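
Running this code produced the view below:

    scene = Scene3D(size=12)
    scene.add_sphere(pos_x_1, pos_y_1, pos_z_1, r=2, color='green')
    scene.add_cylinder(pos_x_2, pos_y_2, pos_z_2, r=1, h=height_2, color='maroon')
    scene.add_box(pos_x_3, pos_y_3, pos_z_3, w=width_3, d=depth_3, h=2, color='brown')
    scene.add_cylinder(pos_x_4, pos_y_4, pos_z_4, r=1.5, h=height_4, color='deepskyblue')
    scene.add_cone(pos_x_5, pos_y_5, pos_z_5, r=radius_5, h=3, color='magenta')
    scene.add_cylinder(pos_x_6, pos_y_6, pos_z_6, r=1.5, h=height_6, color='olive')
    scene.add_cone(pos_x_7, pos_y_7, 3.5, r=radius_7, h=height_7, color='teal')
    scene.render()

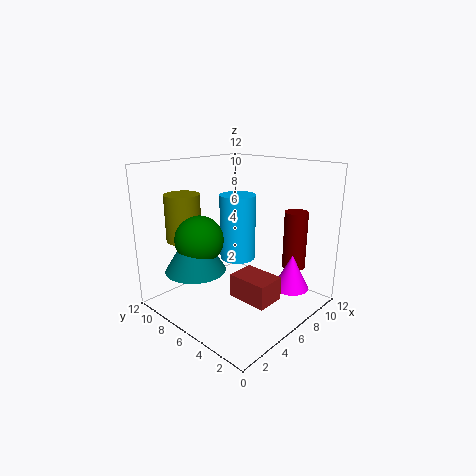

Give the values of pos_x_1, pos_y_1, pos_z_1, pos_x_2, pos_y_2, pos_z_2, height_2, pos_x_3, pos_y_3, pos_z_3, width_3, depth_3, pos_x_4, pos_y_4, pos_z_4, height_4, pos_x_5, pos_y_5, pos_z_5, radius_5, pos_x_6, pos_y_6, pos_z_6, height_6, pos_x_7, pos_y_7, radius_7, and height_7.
pos_x_1 = 3.5; pos_y_1 = 8; pos_z_1 = 6; pos_x_2 = 10; pos_y_2 = 3; pos_z_2 = 3; height_2 = 5; pos_x_3 = 5; pos_y_3 = 2.5; pos_z_3 = 1; width_3 = 2.5; depth_3 = 3.5; pos_x_4 = 6.5; pos_y_4 = 6.5; pos_z_4 = 4; height_4 = 5.5; pos_x_5 = 9; pos_y_5 = 2.5; pos_z_5 = 1.5; radius_5 = 1.5; pos_x_6 = 3.5; pos_y_6 = 10; pos_z_6 = 5.5; height_6 = 4; pos_x_7 = 3; pos_y_7 = 8; radius_7 = 2.5; height_7 = 4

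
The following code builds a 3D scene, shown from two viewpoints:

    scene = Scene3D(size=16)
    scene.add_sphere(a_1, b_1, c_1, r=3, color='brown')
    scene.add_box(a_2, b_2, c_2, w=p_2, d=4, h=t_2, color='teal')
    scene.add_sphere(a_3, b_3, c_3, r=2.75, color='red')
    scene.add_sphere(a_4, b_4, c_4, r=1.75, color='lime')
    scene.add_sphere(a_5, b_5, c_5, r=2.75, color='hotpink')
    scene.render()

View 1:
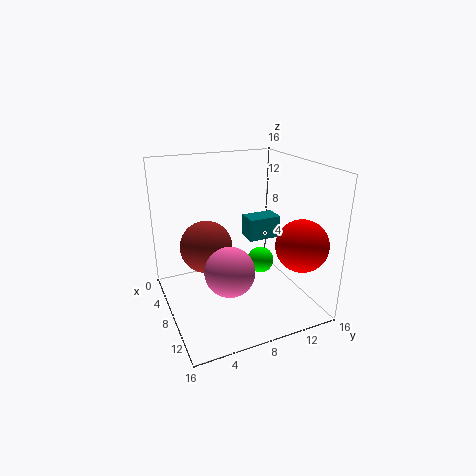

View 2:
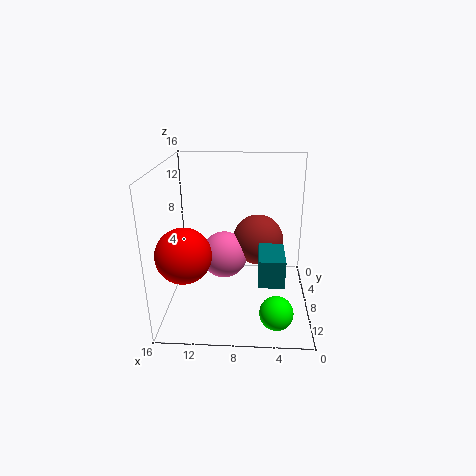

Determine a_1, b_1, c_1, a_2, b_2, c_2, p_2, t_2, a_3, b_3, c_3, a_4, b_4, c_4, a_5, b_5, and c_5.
a_1 = 5.75; b_1 = 5; c_1 = 6.5; a_2 = 3.25; b_2 = 10.75; c_2 = 6; p_2 = 2.5; t_2 = 2.75; a_3 = 13; b_3 = 13; c_3 = 8.25; a_4 = 3.75; b_4 = 13.25; c_4 = 2; a_5 = 9.75; b_5 = 6.25; c_5 = 5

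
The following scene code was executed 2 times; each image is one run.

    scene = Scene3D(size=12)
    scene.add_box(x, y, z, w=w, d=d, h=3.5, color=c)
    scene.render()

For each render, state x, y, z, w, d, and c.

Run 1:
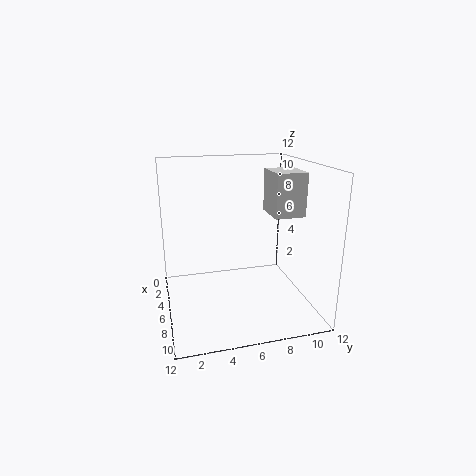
x = 5
y = 8.5
z = 8
w = 3
d = 2.5
c = 'lightgray'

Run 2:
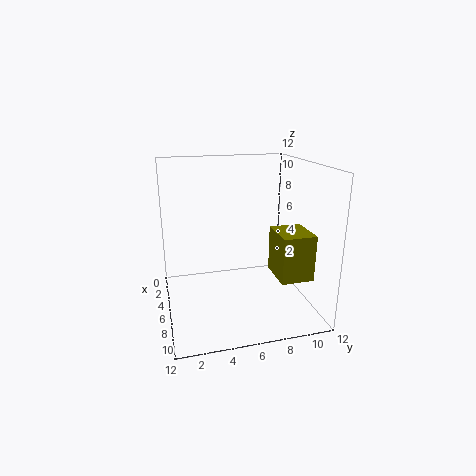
x = 8
y = 8
z = 4
w = 3
d = 2.5
c = 'olive'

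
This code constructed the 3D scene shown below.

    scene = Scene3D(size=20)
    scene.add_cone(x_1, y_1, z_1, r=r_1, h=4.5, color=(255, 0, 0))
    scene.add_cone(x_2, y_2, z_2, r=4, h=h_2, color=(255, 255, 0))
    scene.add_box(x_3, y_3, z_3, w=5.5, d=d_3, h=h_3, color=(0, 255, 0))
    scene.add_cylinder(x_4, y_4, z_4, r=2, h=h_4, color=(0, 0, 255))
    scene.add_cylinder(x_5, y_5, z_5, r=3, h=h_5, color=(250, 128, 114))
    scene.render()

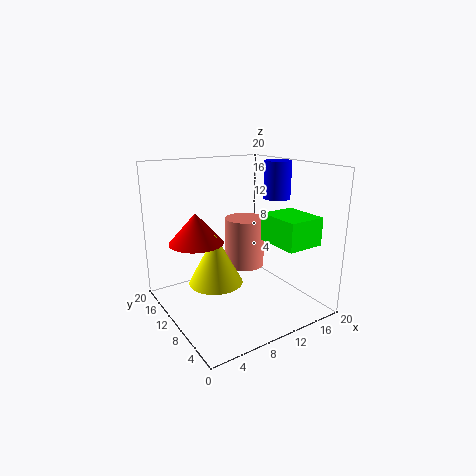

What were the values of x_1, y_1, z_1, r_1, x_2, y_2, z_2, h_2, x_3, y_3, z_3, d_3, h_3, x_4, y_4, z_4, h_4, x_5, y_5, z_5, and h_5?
x_1 = 6, y_1 = 15, z_1 = 8.5, r_1 = 4, x_2 = 8, y_2 = 13, z_2 = 2.5, h_2 = 7.5, x_3 = 14, y_3 = 3.5, z_3 = 9, d_3 = 6.5, h_3 = 4, x_4 = 17.5, y_4 = 11, z_4 = 14.5, h_4 = 5.5, x_5 = 13.5, y_5 = 13.5, z_5 = 4, h_5 = 7.5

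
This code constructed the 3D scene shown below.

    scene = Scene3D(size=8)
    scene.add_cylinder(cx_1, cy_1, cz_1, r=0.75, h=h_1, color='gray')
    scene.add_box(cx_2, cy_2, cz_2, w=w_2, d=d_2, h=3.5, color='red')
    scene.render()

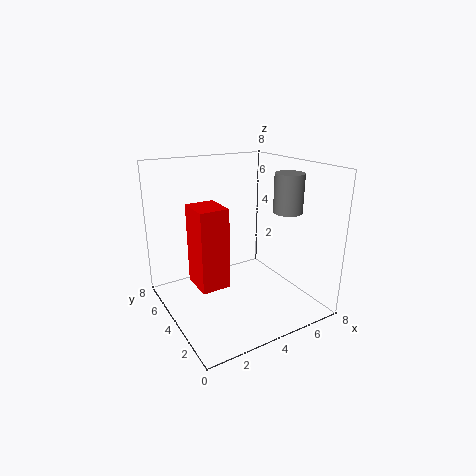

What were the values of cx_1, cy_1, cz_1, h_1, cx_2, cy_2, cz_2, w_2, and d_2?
cx_1 = 5.75
cy_1 = 2
cz_1 = 5.75
h_1 = 2
cx_2 = 0.25
cy_2 = 0.5
cz_2 = 3.5
w_2 = 1.25
d_2 = 1.5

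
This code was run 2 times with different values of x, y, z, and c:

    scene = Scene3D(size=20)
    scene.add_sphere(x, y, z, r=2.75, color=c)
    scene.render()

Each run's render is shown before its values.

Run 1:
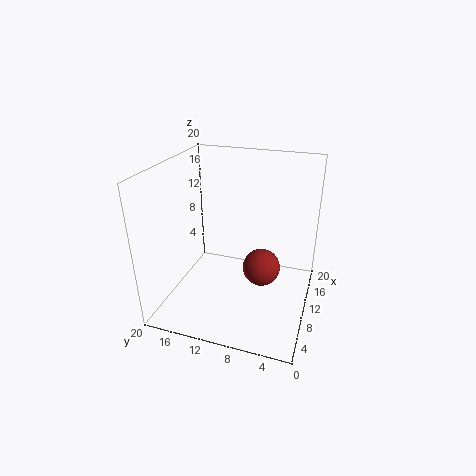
x = 12; y = 7; z = 4.5; c = 'brown'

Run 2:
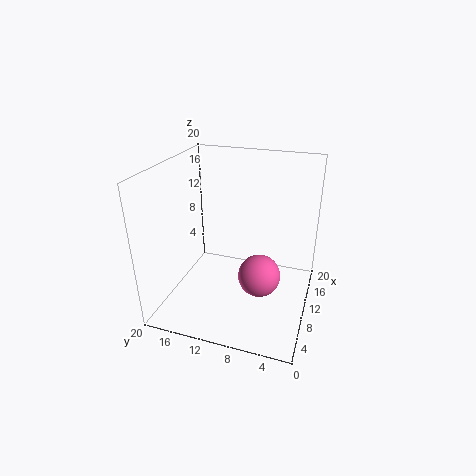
x = 6.75; y = 6; z = 6.75; c = 'hotpink'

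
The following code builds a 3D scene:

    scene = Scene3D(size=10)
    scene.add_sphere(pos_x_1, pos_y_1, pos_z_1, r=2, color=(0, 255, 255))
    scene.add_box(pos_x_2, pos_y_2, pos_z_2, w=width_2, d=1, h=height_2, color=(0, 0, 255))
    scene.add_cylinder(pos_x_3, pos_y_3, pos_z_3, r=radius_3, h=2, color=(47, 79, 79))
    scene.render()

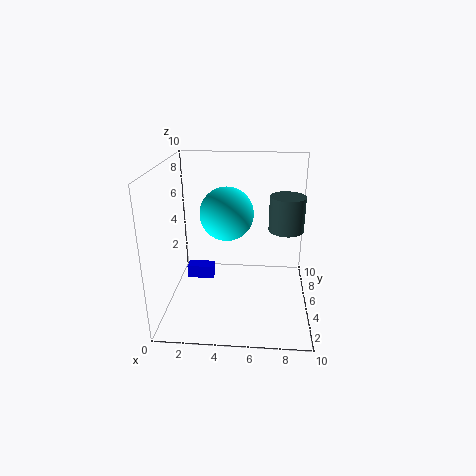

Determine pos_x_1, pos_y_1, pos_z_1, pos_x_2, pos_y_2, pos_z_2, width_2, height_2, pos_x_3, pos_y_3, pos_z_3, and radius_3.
pos_x_1 = 4; pos_y_1 = 7; pos_z_1 = 6; pos_x_2 = 1; pos_y_2 = 6; pos_z_2 = 1; width_2 = 2; height_2 = 1; pos_x_3 = 8; pos_y_3 = 2; pos_z_3 = 7; radius_3 = 1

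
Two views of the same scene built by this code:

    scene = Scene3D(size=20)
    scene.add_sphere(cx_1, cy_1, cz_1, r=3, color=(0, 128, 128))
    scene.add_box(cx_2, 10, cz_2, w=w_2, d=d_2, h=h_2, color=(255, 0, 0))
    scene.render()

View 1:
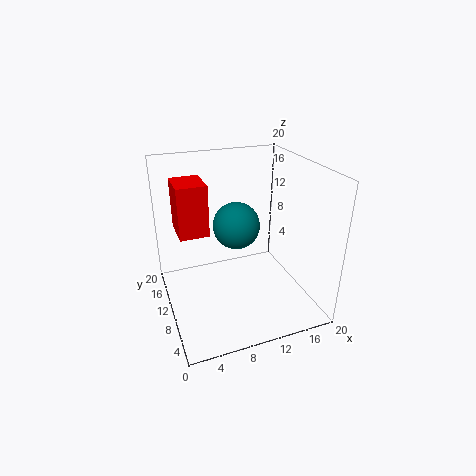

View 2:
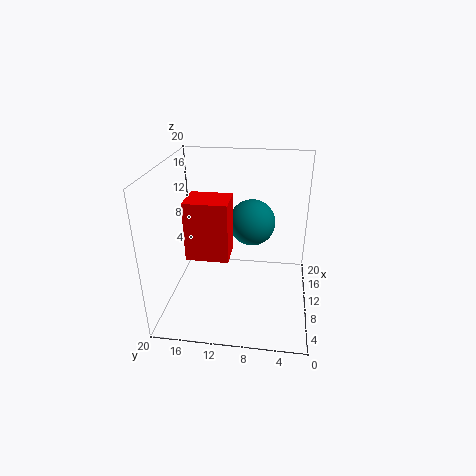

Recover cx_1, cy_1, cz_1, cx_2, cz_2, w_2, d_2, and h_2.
cx_1 = 9; cy_1 = 8; cz_1 = 13; cx_2 = 2; cz_2 = 11; w_2 = 4; d_2 = 5; h_2 = 7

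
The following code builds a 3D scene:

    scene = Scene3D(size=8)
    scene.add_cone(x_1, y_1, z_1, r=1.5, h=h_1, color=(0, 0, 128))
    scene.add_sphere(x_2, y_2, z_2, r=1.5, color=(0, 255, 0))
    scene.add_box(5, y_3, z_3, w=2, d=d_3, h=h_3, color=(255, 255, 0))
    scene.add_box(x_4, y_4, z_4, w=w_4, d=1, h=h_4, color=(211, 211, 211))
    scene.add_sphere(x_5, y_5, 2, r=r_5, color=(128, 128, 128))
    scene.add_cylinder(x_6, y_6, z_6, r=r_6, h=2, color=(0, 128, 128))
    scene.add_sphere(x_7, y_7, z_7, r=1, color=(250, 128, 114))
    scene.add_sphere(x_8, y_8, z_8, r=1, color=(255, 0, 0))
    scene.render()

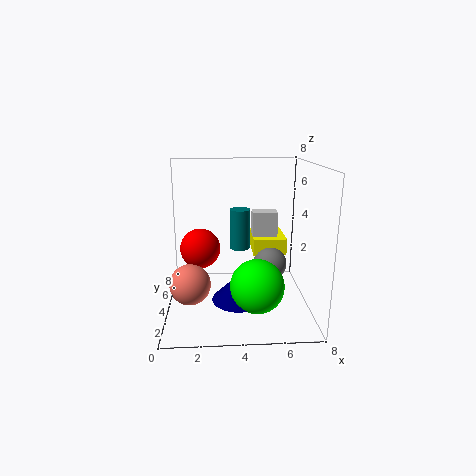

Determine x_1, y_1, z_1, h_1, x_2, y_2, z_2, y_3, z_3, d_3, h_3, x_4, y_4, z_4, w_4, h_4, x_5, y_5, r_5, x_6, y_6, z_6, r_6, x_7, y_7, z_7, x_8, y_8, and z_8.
x_1 = 4
y_1 = 3.5
z_1 = 0.5
h_1 = 1.5
x_2 = 5
y_2 = 3
z_2 = 1.5
y_3 = 5
z_3 = 2.5
d_3 = 2.5
h_3 = 1
x_4 = 5
y_4 = 5.5
z_4 = 3.5
w_4 = 1.5
h_4 = 1.5
x_5 = 6
y_5 = 5
r_5 = 1
x_6 = 4
y_6 = 2.5
z_6 = 4
r_6 = 0.5
x_7 = 1.5
y_7 = 1.5
z_7 = 2.5
x_8 = 2
y_8 = 2.5
z_8 = 4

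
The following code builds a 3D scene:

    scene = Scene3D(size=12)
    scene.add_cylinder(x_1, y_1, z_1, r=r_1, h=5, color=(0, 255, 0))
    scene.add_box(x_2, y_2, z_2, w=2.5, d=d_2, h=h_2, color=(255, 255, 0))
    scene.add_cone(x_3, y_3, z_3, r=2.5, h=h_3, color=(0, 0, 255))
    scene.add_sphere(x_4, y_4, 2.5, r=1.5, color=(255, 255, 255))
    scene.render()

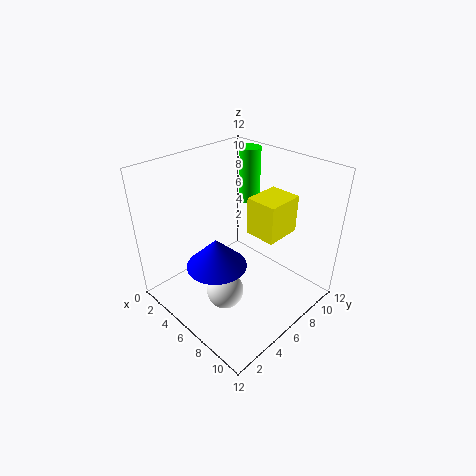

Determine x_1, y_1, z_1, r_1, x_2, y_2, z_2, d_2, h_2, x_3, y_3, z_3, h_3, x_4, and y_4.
x_1 = 3, y_1 = 10.5, z_1 = 7, r_1 = 1, x_2 = 7, y_2 = 6, z_2 = 7, d_2 = 3, h_2 = 3, x_3 = 5.5, y_3 = 4, z_3 = 4, h_3 = 2.5, x_4 = 7, y_4 = 3.5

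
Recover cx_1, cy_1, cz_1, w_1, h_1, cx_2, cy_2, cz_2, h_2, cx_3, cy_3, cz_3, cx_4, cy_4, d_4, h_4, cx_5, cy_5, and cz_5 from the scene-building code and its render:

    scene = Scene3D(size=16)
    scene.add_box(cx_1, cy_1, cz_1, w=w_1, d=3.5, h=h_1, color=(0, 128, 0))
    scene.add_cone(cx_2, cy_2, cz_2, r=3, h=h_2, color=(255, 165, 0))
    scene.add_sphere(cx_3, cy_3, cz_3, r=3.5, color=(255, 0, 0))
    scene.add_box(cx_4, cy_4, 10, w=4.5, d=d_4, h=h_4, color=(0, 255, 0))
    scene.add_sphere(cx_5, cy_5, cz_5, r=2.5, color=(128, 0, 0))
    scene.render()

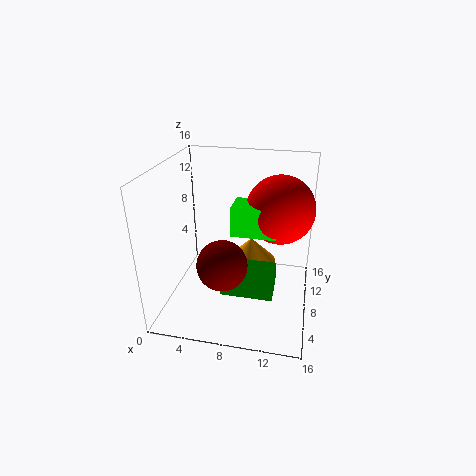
cx_1 = 7; cy_1 = 3.5; cz_1 = 3.5; w_1 = 5.5; h_1 = 2.5; cx_2 = 9; cy_2 = 11; cz_2 = 3.5; h_2 = 3; cx_3 = 12.5; cy_3 = 7.5; cz_3 = 12; cx_4 = 8; cy_4 = 4.5; d_4 = 3; h_4 = 3; cx_5 = 7.5; cy_5 = 3; cz_5 = 7.5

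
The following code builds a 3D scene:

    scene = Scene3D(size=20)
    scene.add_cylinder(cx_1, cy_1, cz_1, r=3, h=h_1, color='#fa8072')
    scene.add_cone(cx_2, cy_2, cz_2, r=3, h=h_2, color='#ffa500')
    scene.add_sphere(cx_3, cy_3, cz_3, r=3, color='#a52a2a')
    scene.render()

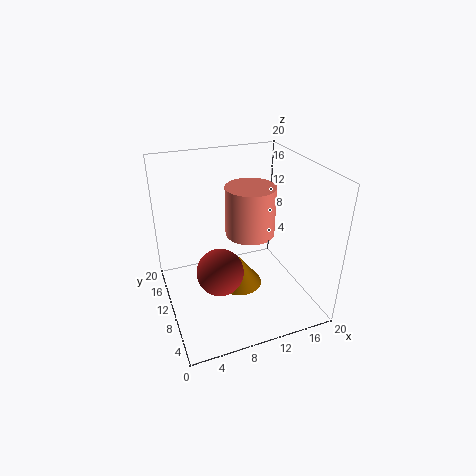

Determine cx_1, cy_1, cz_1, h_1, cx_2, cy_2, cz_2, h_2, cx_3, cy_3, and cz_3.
cx_1 = 10, cy_1 = 6, cz_1 = 13, h_1 = 6, cx_2 = 9, cy_2 = 7, cz_2 = 5, h_2 = 4, cx_3 = 6, cy_3 = 6, cz_3 = 8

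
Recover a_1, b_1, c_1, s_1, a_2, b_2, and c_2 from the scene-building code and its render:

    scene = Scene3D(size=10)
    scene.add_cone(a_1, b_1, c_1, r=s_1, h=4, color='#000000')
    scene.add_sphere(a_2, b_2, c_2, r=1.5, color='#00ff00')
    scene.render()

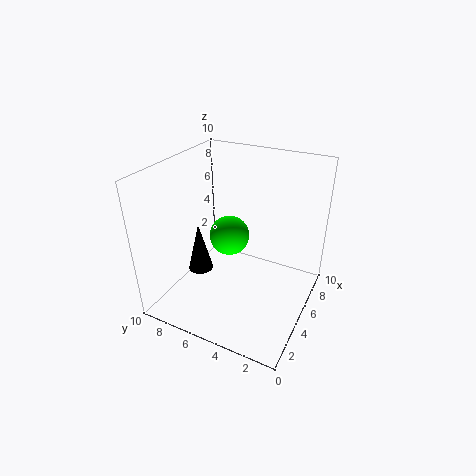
a_1 = 6, b_1 = 9, c_1 = 0.5, s_1 = 1, a_2 = 6.5, b_2 = 6.5, c_2 = 4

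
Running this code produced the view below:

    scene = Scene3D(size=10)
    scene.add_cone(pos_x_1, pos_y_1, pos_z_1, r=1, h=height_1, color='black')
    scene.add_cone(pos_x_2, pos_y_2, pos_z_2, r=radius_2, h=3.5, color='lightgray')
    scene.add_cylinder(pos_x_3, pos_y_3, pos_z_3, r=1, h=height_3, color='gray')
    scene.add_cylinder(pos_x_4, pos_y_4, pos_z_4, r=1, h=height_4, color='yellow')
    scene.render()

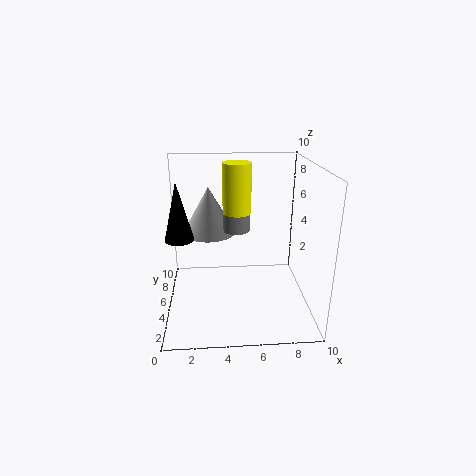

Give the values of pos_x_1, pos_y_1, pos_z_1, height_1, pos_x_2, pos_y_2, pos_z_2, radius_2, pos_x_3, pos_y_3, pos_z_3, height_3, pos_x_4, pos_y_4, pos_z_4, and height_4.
pos_x_1 = 1, pos_y_1 = 5, pos_z_1 = 5, height_1 = 4, pos_x_2 = 3, pos_y_2 = 7.5, pos_z_2 = 4.5, radius_2 = 2, pos_x_3 = 5, pos_y_3 = 6.5, pos_z_3 = 5, height_3 = 1.5, pos_x_4 = 5, pos_y_4 = 6, pos_z_4 = 6.5, height_4 = 3.5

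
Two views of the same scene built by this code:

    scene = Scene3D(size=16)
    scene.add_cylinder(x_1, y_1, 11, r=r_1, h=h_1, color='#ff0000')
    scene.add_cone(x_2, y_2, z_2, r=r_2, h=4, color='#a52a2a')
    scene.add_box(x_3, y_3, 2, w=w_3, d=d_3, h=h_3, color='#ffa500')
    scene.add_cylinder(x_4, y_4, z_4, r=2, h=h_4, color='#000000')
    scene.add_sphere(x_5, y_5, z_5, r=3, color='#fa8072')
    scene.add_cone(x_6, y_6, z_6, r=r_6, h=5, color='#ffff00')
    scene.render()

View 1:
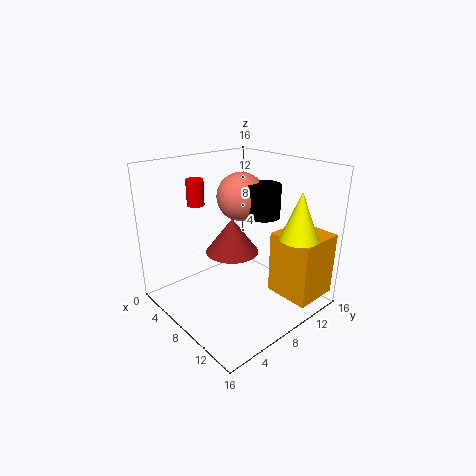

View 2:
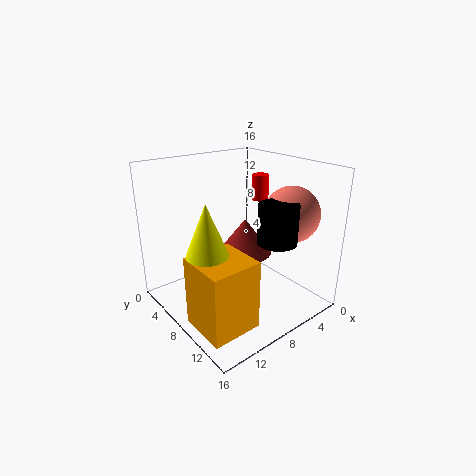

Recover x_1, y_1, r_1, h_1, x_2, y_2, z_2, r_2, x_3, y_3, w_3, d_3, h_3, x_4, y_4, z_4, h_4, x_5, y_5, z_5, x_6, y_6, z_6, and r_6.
x_1 = 3; y_1 = 6; r_1 = 1; h_1 = 3; x_2 = 7; y_2 = 8; z_2 = 6; r_2 = 3; x_3 = 11; y_3 = 10; w_3 = 5; d_3 = 5; h_3 = 7; x_4 = 7; y_4 = 13; z_4 = 9; h_4 = 4; x_5 = 4; y_5 = 12; z_5 = 11; x_6 = 14; y_6 = 11; z_6 = 9; r_6 = 2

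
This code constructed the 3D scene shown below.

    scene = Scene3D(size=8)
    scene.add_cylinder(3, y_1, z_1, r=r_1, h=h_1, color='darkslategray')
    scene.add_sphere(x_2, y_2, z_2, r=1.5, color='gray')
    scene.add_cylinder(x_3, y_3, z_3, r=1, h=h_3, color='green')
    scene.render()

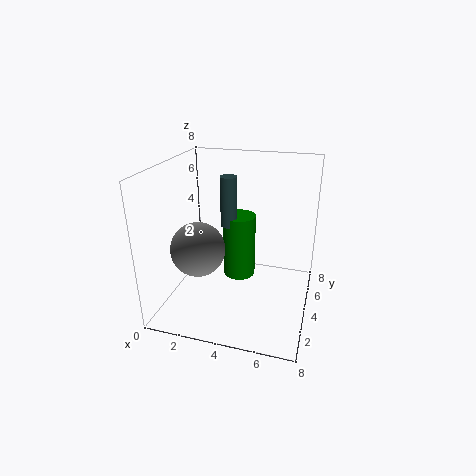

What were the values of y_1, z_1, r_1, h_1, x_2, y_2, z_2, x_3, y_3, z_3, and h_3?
y_1 = 5.5; z_1 = 4; r_1 = 0.5; h_1 = 3; x_2 = 2; y_2 = 3; z_2 = 3.5; x_3 = 3.5; y_3 = 6; z_3 = 0.5; h_3 = 4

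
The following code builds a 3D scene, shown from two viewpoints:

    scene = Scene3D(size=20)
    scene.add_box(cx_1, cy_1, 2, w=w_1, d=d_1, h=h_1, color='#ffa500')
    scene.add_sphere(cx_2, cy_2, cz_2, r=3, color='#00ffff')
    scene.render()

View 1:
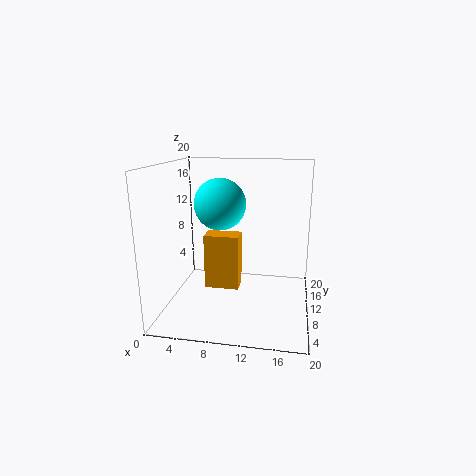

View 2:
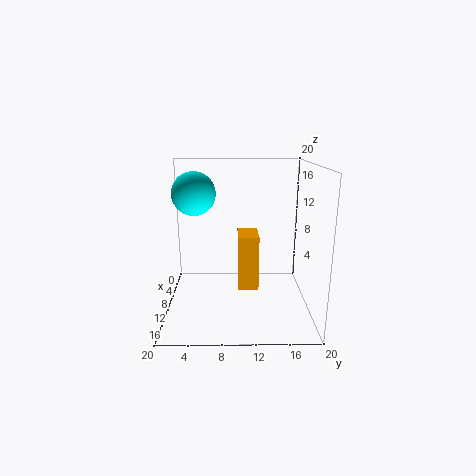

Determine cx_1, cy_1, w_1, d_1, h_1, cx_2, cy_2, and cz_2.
cx_1 = 5
cy_1 = 10
w_1 = 5
d_1 = 3
h_1 = 8
cx_2 = 9
cy_2 = 4
cz_2 = 16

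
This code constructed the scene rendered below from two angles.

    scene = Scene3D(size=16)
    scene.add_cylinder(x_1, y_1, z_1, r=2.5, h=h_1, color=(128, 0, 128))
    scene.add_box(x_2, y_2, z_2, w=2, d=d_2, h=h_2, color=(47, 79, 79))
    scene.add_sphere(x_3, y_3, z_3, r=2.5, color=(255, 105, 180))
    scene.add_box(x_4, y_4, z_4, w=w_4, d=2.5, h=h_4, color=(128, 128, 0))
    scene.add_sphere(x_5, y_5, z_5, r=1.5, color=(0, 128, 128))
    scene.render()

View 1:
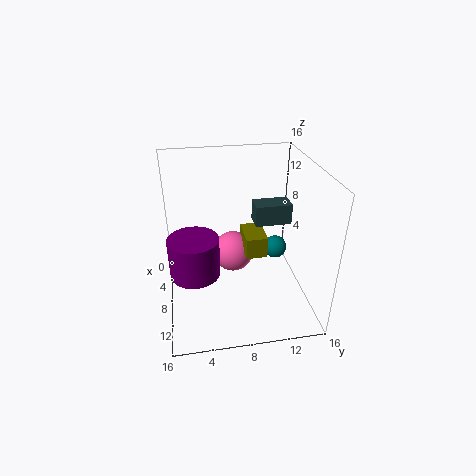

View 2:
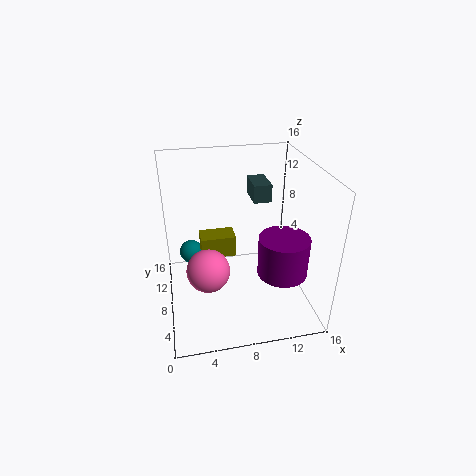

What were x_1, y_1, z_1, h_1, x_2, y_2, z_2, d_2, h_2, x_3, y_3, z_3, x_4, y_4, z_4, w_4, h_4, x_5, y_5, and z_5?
x_1 = 11.5
y_1 = 3
z_1 = 6.5
h_1 = 4
x_2 = 10
y_2 = 9
z_2 = 11.5
d_2 = 3.5
h_2 = 2
x_3 = 4.5
y_3 = 8
z_3 = 4
x_4 = 4
y_4 = 9
z_4 = 5
w_4 = 4
h_4 = 2.5
x_5 = 3
y_5 = 14
z_5 = 3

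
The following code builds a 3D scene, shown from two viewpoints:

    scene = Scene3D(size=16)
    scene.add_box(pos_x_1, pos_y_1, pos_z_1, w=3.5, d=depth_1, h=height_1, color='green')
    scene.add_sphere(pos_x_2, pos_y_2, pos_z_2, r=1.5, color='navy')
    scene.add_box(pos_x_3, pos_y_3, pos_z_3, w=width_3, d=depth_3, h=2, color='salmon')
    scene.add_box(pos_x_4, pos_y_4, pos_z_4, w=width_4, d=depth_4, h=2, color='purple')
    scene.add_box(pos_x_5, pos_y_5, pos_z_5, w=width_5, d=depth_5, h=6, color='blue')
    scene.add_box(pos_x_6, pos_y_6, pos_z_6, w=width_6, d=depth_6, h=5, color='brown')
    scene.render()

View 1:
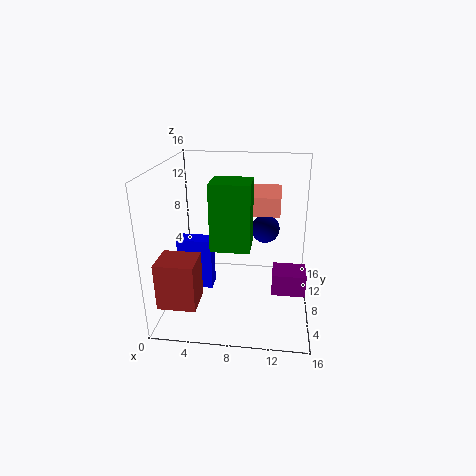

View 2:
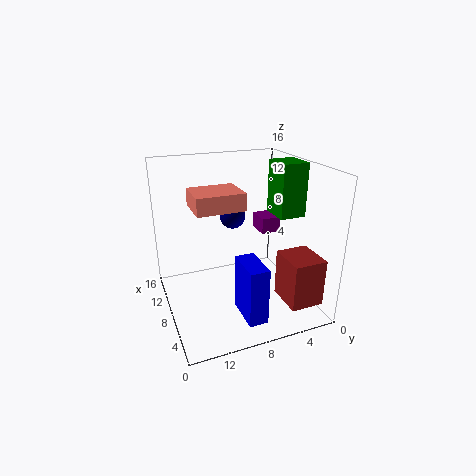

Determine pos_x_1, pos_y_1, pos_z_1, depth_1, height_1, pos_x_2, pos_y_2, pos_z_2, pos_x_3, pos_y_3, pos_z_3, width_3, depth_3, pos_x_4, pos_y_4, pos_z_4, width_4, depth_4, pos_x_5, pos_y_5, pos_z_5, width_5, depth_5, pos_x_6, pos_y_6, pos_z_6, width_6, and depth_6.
pos_x_1 = 6.5, pos_y_1 = 0.5, pos_z_1 = 10, depth_1 = 3, height_1 = 6, pos_x_2 = 11, pos_y_2 = 7.5, pos_z_2 = 9.5, pos_x_3 = 8, pos_y_3 = 7, pos_z_3 = 11, width_3 = 4.5, depth_3 = 5.5, pos_x_4 = 12, pos_y_4 = 0.5, pos_z_4 = 6, width_4 = 3, depth_4 = 2.5, pos_x_5 = 1, pos_y_5 = 7.5, pos_z_5 = 1.5, width_5 = 4, depth_5 = 2, pos_x_6 = 0.5, pos_y_6 = 1.5, pos_z_6 = 2.5, width_6 = 4, depth_6 = 3.5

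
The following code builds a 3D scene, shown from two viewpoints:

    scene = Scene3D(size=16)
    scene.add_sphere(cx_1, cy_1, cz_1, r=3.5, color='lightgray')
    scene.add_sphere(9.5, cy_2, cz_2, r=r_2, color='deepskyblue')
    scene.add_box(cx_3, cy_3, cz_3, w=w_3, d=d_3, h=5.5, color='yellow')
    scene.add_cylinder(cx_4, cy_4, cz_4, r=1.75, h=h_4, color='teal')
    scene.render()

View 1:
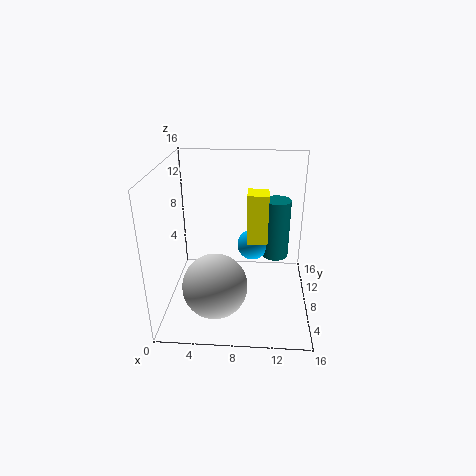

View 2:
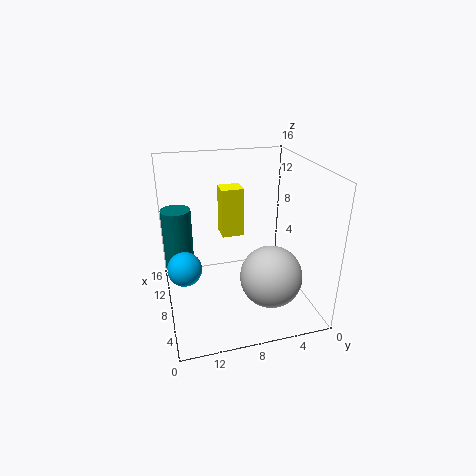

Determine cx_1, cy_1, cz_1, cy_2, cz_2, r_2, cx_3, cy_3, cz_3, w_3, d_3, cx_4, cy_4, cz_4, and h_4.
cx_1 = 5.75
cy_1 = 4.75
cz_1 = 3.75
cy_2 = 14
cz_2 = 4
r_2 = 2
cx_3 = 9
cy_3 = 7
cz_3 = 7.75
w_3 = 2.25
d_3 = 2.5
cx_4 = 12.5
cy_4 = 14.25
cz_4 = 2.5
h_4 = 7.75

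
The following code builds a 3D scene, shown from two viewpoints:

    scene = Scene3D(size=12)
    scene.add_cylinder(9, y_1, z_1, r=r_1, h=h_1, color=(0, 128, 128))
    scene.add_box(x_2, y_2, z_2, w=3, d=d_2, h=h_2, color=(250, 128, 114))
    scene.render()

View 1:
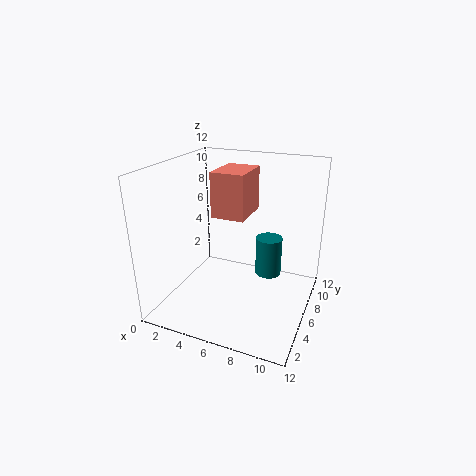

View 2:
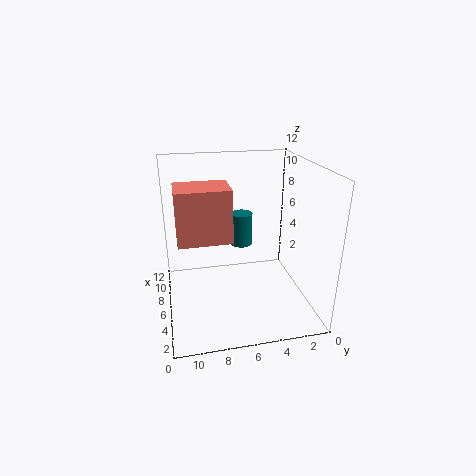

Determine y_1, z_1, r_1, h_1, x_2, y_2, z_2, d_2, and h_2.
y_1 = 5
z_1 = 4
r_1 = 1
h_1 = 3
x_2 = 3
y_2 = 7
z_2 = 7
d_2 = 4
h_2 = 4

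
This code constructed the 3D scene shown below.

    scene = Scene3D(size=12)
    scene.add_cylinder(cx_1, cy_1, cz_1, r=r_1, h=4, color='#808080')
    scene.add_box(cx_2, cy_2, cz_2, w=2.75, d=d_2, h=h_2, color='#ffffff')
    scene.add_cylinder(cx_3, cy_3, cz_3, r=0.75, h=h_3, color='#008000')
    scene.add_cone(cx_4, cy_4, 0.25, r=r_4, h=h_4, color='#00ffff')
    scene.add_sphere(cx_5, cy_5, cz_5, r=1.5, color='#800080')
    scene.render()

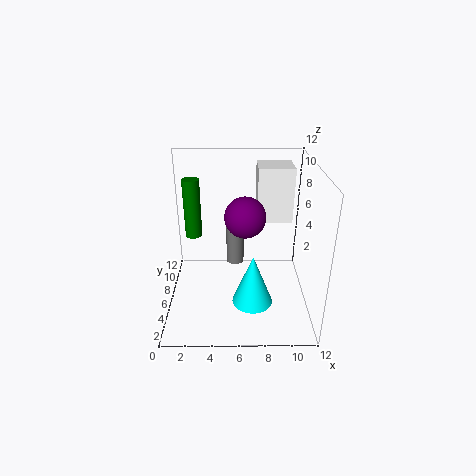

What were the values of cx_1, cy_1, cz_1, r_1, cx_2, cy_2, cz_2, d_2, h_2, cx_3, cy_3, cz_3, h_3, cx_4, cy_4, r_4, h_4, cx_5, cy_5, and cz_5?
cx_1 = 5.75, cy_1 = 7, cz_1 = 3.25, r_1 = 0.75, cx_2 = 7.5, cy_2 = 5.25, cz_2 = 7.75, d_2 = 2.75, h_2 = 4.25, cx_3 = 2, cy_3 = 8.5, cz_3 = 5, h_3 = 5.25, cx_4 = 7.25, cy_4 = 5, r_4 = 1.75, h_4 = 4.5, cx_5 = 6.5, cy_5 = 3.5, cz_5 = 9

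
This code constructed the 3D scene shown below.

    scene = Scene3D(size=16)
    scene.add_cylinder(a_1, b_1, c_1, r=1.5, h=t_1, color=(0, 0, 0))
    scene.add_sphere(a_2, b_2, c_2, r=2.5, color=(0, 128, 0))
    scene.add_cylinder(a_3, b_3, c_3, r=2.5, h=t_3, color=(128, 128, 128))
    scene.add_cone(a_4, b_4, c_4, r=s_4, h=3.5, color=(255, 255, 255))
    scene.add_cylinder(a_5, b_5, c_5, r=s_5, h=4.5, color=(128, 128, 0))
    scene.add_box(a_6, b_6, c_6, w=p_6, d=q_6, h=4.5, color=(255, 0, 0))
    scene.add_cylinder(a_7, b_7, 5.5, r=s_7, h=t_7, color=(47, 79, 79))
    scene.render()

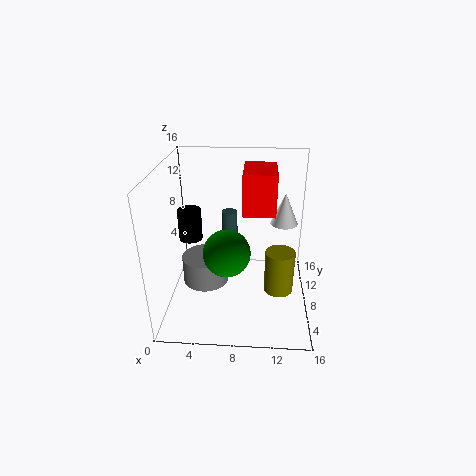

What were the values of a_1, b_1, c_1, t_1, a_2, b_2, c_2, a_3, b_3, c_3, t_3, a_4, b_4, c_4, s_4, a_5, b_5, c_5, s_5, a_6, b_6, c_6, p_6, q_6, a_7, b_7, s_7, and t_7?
a_1 = 1.5
b_1 = 13
c_1 = 5
t_1 = 4
a_2 = 7
b_2 = 5.5
c_2 = 7.5
a_3 = 4.5
b_3 = 6.5
c_3 = 3.5
t_3 = 3
a_4 = 13
b_4 = 9
c_4 = 9.5
s_4 = 1.5
a_5 = 12.5
b_5 = 4.5
c_5 = 4
s_5 = 1.5
a_6 = 8.5
b_6 = 7
c_6 = 11
p_6 = 3.5
q_6 = 5
a_7 = 6.5
b_7 = 14
s_7 = 1
t_7 = 3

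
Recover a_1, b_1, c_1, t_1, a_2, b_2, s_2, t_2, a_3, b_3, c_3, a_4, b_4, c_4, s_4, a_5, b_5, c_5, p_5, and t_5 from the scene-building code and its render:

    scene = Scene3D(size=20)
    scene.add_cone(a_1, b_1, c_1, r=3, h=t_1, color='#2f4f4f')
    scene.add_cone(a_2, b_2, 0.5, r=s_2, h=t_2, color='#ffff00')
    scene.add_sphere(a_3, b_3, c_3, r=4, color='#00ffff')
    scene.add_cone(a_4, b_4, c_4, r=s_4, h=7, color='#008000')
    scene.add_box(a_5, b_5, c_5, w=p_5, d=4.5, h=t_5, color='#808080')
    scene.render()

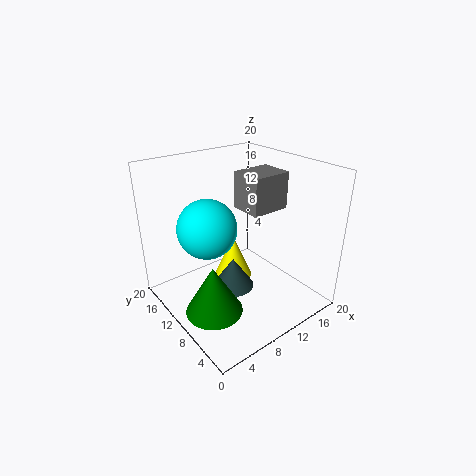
a_1 = 9.5; b_1 = 10.5; c_1 = 2; t_1 = 4.5; a_2 = 12.5; b_2 = 14.5; s_2 = 3; t_2 = 7; a_3 = 6; b_3 = 11.5; c_3 = 12; a_4 = 5; b_4 = 9; c_4 = 0.5; s_4 = 4; a_5 = 10.5; b_5 = 7; c_5 = 14; p_5 = 5.5; t_5 = 5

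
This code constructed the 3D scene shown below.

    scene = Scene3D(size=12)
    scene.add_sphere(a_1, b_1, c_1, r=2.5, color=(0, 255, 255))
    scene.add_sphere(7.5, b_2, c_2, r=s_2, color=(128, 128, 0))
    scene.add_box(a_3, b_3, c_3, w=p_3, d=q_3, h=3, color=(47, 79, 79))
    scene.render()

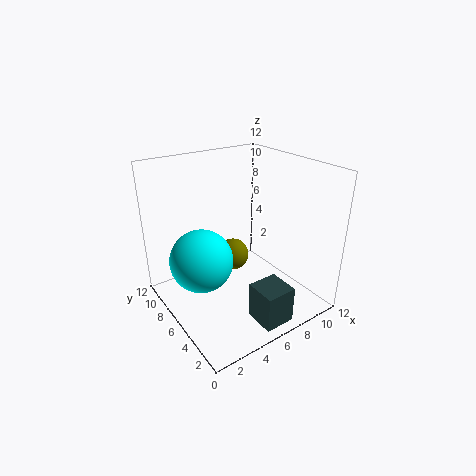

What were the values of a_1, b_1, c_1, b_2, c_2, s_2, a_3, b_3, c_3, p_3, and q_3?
a_1 = 2.5
b_1 = 6
c_1 = 5
b_2 = 9
c_2 = 2.5
s_2 = 1.5
a_3 = 5
b_3 = 0.5
c_3 = 0.5
p_3 = 2.5
q_3 = 2.5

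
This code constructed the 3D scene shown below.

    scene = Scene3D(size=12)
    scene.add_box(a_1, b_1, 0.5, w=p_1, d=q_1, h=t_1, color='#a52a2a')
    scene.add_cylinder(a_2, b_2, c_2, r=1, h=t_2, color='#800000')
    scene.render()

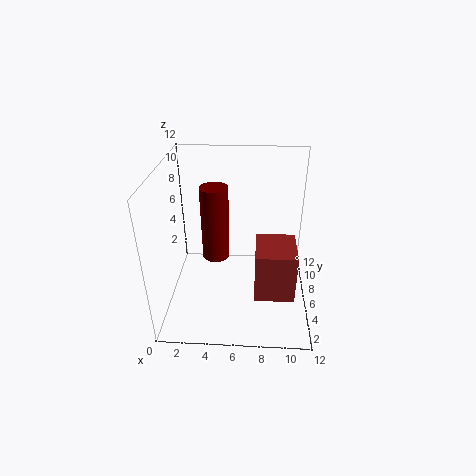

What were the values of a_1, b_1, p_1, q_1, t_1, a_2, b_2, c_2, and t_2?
a_1 = 7.5; b_1 = 4.5; p_1 = 3.5; q_1 = 4; t_1 = 4.5; a_2 = 4.5; b_2 = 3.5; c_2 = 6; t_2 = 5.5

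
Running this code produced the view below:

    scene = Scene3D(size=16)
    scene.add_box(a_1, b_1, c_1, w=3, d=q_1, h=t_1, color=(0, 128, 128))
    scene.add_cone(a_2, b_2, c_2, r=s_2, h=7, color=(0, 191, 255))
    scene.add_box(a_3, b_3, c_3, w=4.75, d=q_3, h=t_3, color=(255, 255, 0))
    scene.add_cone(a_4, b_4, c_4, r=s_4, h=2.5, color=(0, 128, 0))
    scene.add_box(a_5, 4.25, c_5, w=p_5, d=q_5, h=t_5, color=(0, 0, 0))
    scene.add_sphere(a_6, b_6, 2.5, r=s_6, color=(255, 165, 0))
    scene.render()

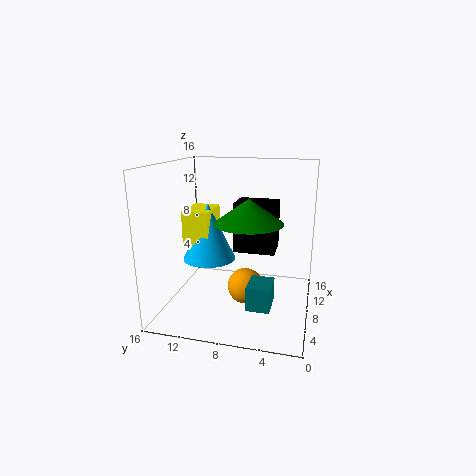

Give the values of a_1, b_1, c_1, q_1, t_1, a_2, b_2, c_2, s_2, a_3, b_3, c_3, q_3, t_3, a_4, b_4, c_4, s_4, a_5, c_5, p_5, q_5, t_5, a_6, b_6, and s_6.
a_1 = 0.75, b_1 = 3.25, c_1 = 3.5, q_1 = 2.25, t_1 = 2.25, a_2 = 11, b_2 = 12.5, c_2 = 4, s_2 = 3.25, a_3 = 9.25, b_3 = 12, c_3 = 5.75, q_3 = 3.25, t_3 = 4.5, a_4 = 5.5, b_4 = 6.25, c_4 = 10.5, s_4 = 3.5, a_5 = 10.5, c_5 = 5.25, p_5 = 4, q_5 = 5, t_5 = 6, a_6 = 7.5, b_6 = 7, s_6 = 2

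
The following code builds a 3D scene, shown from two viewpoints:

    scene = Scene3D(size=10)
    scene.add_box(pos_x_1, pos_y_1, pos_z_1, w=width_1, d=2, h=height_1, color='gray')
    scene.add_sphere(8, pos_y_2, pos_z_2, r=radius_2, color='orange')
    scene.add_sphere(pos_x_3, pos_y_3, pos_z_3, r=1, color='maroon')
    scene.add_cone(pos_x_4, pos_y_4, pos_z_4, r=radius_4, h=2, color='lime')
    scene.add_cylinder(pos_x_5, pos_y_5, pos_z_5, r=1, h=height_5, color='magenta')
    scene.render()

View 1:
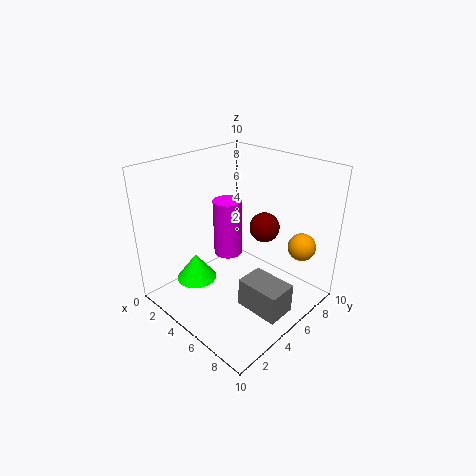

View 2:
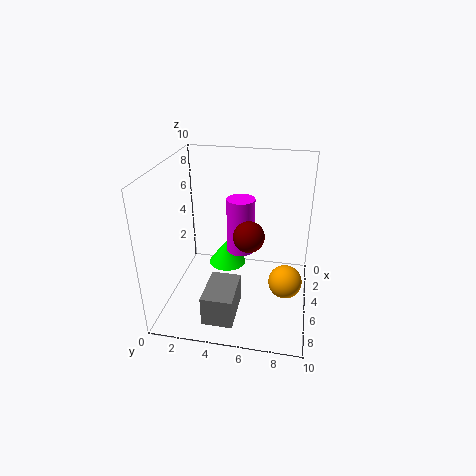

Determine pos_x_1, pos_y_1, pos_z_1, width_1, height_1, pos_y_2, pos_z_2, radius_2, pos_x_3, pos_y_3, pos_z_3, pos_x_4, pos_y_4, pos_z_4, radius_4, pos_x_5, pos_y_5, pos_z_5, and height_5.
pos_x_1 = 6.5; pos_y_1 = 3.5; pos_z_1 = 1; width_1 = 3; height_1 = 2; pos_y_2 = 8.5; pos_z_2 = 4; radius_2 = 1; pos_x_3 = 6.5; pos_y_3 = 6; pos_z_3 = 6; pos_x_4 = 2; pos_y_4 = 3.5; pos_z_4 = 1; radius_4 = 1.5; pos_x_5 = 4; pos_y_5 = 5; pos_z_5 = 3.5; height_5 = 4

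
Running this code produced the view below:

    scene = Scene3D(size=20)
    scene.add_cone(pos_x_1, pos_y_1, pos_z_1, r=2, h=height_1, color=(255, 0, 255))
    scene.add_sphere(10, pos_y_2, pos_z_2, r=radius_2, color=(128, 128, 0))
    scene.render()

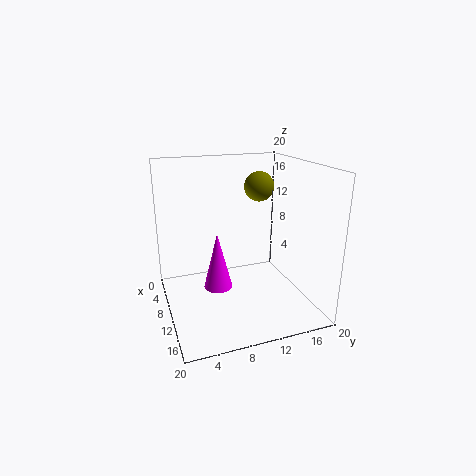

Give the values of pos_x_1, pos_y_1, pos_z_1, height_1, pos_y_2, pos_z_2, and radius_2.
pos_x_1 = 10, pos_y_1 = 7, pos_z_1 = 3, height_1 = 8, pos_y_2 = 13, pos_z_2 = 17, radius_2 = 2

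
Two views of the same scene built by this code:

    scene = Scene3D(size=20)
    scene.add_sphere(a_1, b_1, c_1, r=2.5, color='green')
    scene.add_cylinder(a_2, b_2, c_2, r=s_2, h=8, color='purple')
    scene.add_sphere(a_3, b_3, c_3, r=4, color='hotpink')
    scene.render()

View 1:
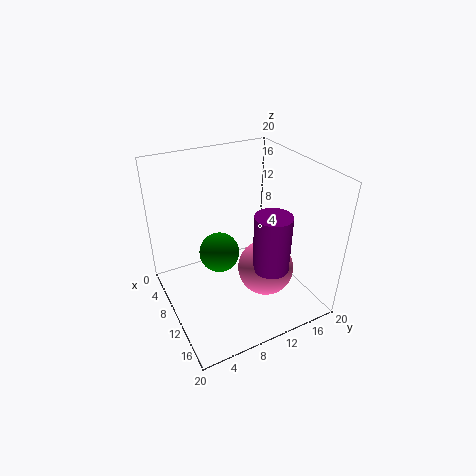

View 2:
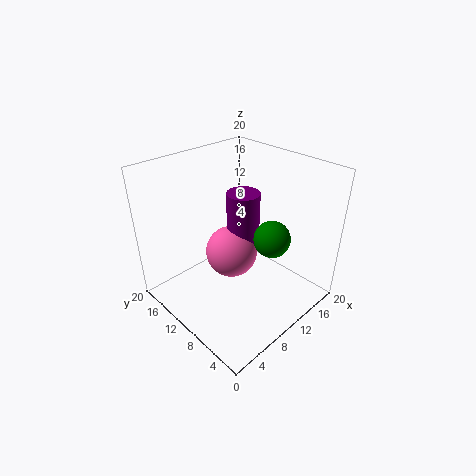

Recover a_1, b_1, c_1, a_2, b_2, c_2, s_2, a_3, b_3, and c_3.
a_1 = 12.5, b_1 = 6, c_1 = 10.5, a_2 = 14, b_2 = 13, c_2 = 6.5, s_2 = 2.5, a_3 = 12, b_3 = 13.5, c_3 = 5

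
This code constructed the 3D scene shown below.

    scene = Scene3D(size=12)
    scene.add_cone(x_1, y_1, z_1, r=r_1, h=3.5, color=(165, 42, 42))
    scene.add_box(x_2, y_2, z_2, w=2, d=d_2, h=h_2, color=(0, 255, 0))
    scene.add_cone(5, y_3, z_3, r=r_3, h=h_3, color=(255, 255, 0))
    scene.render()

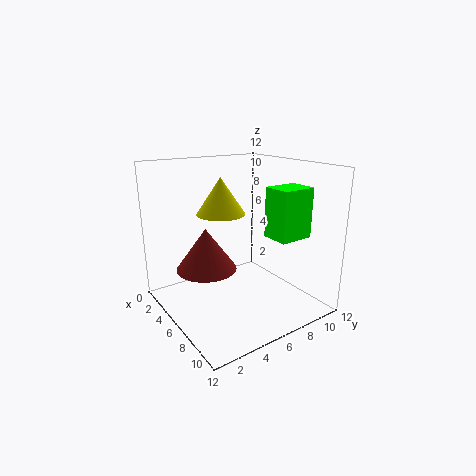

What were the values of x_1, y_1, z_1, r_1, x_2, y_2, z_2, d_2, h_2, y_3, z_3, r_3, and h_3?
x_1 = 5, y_1 = 3.5, z_1 = 3.5, r_1 = 2.5, x_2 = 10, y_2 = 5.5, z_2 = 7.5, d_2 = 2.5, h_2 = 3.5, y_3 = 5, z_3 = 8, r_3 = 2, h_3 = 3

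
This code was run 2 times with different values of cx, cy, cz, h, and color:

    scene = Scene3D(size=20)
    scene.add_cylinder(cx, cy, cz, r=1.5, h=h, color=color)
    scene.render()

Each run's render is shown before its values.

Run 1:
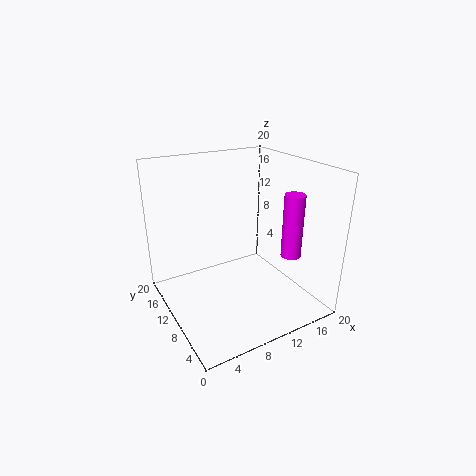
cx = 18
cy = 8
cz = 6
h = 9.5
color = 'magenta'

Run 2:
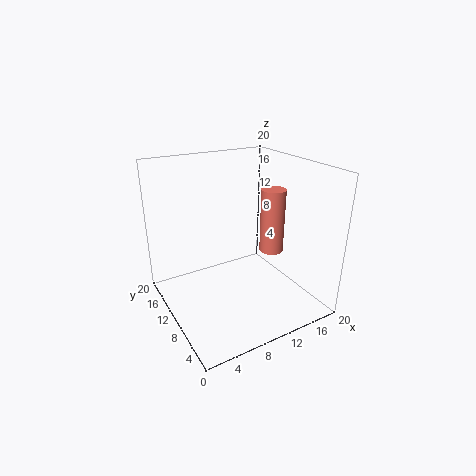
cx = 12
cy = 5
cz = 10
h = 8
color = 'salmon'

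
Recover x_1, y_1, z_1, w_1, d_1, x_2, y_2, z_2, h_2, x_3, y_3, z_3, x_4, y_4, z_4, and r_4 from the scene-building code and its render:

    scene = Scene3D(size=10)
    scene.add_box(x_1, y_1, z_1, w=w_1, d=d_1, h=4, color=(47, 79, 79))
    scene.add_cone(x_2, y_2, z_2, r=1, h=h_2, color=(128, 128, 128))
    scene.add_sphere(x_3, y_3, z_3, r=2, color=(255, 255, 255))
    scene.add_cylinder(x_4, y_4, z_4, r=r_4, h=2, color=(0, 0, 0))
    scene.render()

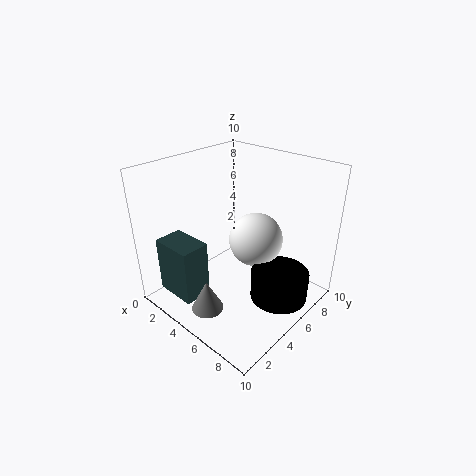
x_1 = 1, y_1 = 1, z_1 = 1, w_1 = 3, d_1 = 2, x_2 = 6, y_2 = 1, z_2 = 2, h_2 = 2, x_3 = 5, y_3 = 7, z_3 = 4, x_4 = 8, y_4 = 6, z_4 = 1, r_4 = 2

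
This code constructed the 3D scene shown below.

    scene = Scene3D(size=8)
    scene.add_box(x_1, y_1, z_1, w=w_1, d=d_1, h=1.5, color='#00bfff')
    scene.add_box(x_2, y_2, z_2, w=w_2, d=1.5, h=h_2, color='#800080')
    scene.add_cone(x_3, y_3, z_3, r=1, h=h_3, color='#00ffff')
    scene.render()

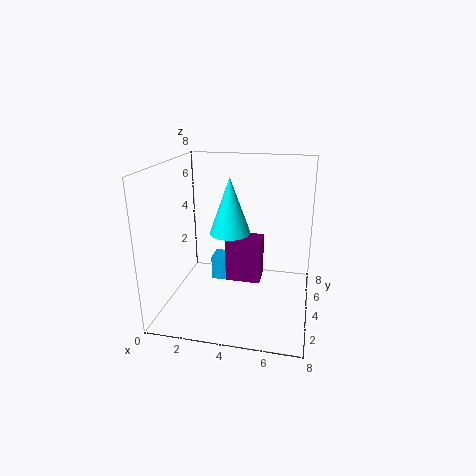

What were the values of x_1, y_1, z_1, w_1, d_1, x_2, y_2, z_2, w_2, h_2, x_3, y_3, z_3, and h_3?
x_1 = 2; y_1 = 5.25; z_1 = 0.5; w_1 = 1.5; d_1 = 1.25; x_2 = 3.25; y_2 = 4; z_2 = 1.25; w_2 = 2; h_2 = 2.5; x_3 = 4; y_3 = 2.25; z_3 = 5; h_3 = 2.75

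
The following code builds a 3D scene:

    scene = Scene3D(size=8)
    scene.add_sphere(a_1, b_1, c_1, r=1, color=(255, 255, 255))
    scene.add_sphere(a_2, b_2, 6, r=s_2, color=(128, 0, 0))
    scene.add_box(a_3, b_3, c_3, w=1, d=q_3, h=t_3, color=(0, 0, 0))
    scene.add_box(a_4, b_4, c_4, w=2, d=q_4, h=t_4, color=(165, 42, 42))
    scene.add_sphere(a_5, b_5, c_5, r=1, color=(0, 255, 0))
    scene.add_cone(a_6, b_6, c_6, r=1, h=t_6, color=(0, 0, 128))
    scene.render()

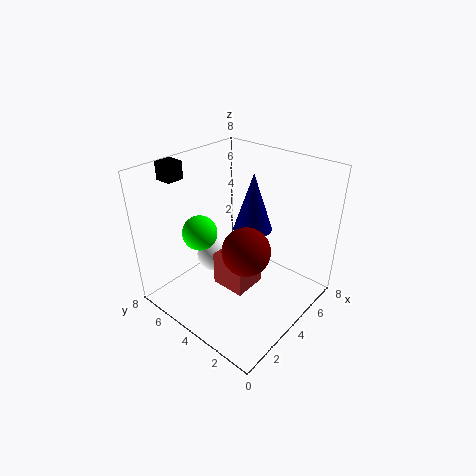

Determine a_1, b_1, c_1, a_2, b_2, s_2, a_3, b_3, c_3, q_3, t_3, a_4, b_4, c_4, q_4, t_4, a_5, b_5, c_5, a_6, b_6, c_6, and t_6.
a_1 = 4
b_1 = 6
c_1 = 2
a_2 = 1
b_2 = 1
s_2 = 1
a_3 = 2
b_3 = 7
c_3 = 7
q_3 = 1
t_3 = 1
a_4 = 3
b_4 = 3
c_4 = 1
q_4 = 2
t_4 = 2
a_5 = 3
b_5 = 6
c_5 = 4
a_6 = 4
b_6 = 3
c_6 = 5
t_6 = 3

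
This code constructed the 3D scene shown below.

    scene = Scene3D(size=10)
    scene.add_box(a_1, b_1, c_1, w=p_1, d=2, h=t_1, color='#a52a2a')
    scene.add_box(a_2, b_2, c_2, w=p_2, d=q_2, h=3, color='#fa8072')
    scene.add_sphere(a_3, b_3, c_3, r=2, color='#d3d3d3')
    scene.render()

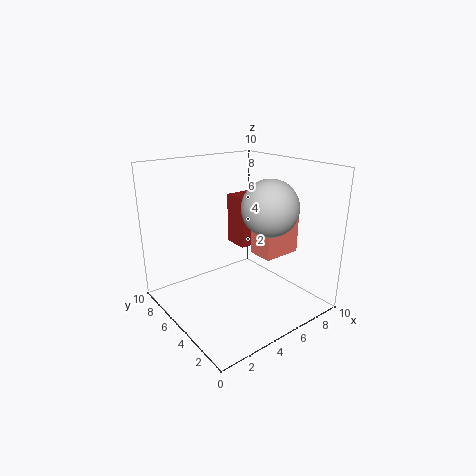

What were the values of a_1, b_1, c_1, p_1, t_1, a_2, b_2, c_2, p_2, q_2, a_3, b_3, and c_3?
a_1 = 7; b_1 = 7; c_1 = 3; p_1 = 3; t_1 = 4; a_2 = 7; b_2 = 4; c_2 = 3; p_2 = 3; q_2 = 2; a_3 = 7; b_3 = 4; c_3 = 7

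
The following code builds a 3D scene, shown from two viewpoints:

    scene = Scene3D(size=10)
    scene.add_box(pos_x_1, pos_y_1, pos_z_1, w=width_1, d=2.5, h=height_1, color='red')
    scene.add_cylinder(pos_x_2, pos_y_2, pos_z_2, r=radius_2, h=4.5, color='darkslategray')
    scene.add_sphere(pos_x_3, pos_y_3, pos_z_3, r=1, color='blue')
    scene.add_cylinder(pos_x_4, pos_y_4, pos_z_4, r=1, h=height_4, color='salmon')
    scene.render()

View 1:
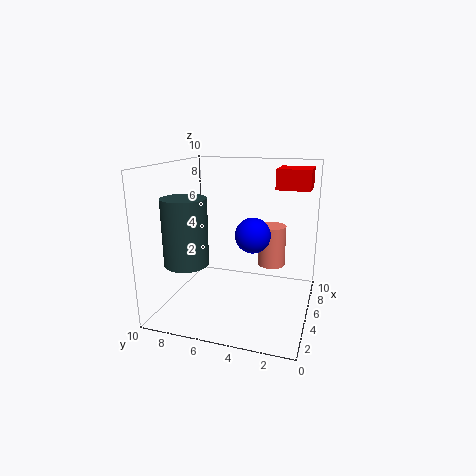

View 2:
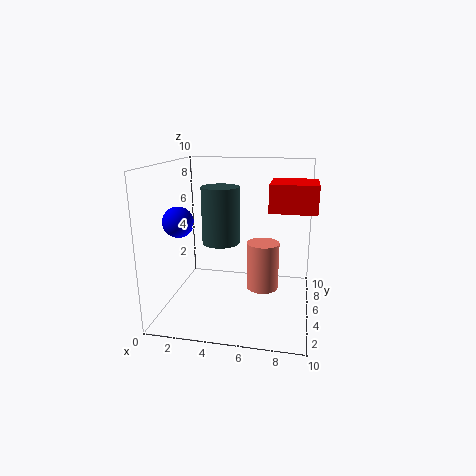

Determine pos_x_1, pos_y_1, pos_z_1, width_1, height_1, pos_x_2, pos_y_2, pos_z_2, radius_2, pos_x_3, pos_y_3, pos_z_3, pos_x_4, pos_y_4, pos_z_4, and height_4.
pos_x_1 = 7.5
pos_y_1 = 0.5
pos_z_1 = 8
width_1 = 2.5
height_1 = 1.5
pos_x_2 = 3
pos_y_2 = 8
pos_z_2 = 3.5
radius_2 = 1.5
pos_x_3 = 1.5
pos_y_3 = 3
pos_z_3 = 6.5
pos_x_4 = 7
pos_y_4 = 3
pos_z_4 = 2.5
height_4 = 3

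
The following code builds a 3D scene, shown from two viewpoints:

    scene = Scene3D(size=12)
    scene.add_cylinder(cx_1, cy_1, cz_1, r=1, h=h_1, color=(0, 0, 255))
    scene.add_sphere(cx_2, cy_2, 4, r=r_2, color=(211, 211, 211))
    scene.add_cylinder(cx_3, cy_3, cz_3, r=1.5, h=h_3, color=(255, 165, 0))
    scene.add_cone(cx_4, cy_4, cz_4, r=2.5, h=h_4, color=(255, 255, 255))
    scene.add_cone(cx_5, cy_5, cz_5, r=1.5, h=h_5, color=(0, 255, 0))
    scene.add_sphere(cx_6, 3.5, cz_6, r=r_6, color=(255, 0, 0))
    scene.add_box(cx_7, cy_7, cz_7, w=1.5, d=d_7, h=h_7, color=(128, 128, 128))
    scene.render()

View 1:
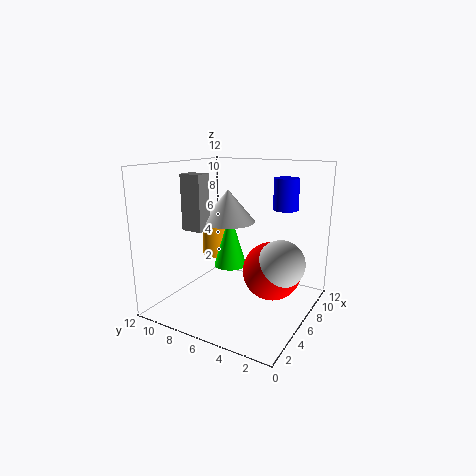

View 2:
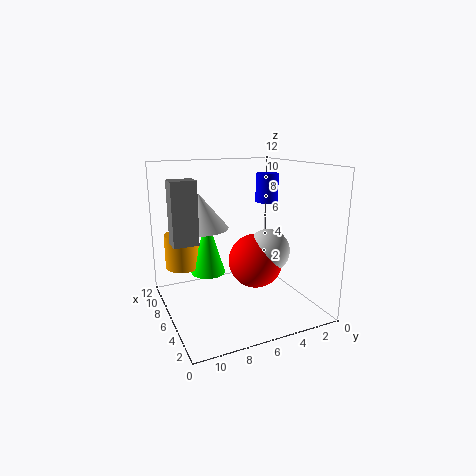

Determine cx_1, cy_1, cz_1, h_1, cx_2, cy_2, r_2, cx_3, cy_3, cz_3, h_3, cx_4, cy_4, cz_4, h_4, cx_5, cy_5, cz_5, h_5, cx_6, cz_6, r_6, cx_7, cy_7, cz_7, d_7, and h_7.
cx_1 = 7.5; cy_1 = 2.5; cz_1 = 8.5; h_1 = 2.5; cx_2 = 7; cy_2 = 2.5; r_2 = 2; cx_3 = 9; cy_3 = 10; cz_3 = 3; h_3 = 3; cx_4 = 8.5; cy_4 = 8.5; cz_4 = 6.5; h_4 = 3; cx_5 = 8; cy_5 = 8; cz_5 = 2.5; h_5 = 5; cx_6 = 7.5; cz_6 = 3; r_6 = 2.5; cx_7 = 5.5; cy_7 = 9.5; cz_7 = 6; d_7 = 2; h_7 = 5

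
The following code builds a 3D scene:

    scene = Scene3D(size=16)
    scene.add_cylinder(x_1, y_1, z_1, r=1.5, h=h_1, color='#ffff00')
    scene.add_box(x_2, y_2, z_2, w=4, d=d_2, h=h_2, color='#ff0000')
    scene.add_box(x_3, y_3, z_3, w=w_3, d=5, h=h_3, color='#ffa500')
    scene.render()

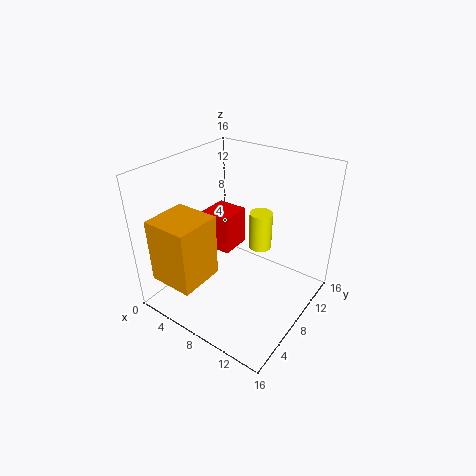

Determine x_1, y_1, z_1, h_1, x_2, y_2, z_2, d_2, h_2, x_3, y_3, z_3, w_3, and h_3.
x_1 = 7, y_1 = 14.5, z_1 = 3, h_1 = 5, x_2 = 0.5, y_2 = 10.5, z_2 = 3, d_2 = 4, h_2 = 5, x_3 = 2, y_3 = 0.5, z_3 = 4.5, w_3 = 5, h_3 = 7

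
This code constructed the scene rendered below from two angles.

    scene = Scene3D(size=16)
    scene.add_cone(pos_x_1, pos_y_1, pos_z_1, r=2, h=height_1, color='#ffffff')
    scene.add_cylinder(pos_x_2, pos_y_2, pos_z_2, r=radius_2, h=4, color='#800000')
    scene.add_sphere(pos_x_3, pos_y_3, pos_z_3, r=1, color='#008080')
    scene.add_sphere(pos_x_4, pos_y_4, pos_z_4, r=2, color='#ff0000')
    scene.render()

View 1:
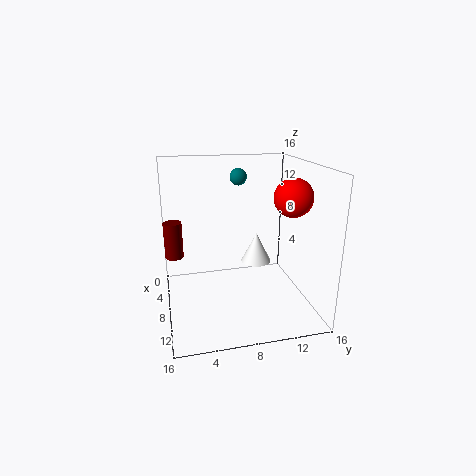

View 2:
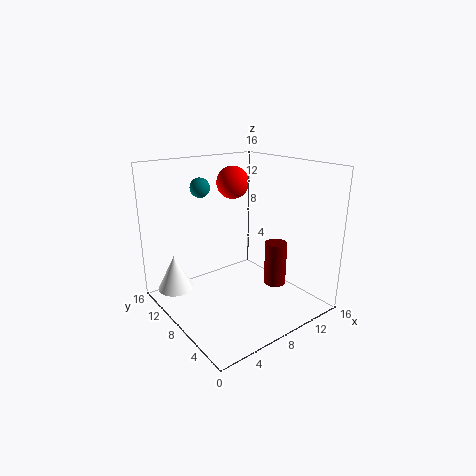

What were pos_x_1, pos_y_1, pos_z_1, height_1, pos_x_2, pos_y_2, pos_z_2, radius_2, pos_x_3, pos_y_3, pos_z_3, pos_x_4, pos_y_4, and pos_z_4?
pos_x_1 = 2, pos_y_1 = 12, pos_z_1 = 2, height_1 = 4, pos_x_2 = 7, pos_y_2 = 1, pos_z_2 = 6, radius_2 = 1, pos_x_3 = 4, pos_y_3 = 9, pos_z_3 = 14, pos_x_4 = 11, pos_y_4 = 13, pos_z_4 = 13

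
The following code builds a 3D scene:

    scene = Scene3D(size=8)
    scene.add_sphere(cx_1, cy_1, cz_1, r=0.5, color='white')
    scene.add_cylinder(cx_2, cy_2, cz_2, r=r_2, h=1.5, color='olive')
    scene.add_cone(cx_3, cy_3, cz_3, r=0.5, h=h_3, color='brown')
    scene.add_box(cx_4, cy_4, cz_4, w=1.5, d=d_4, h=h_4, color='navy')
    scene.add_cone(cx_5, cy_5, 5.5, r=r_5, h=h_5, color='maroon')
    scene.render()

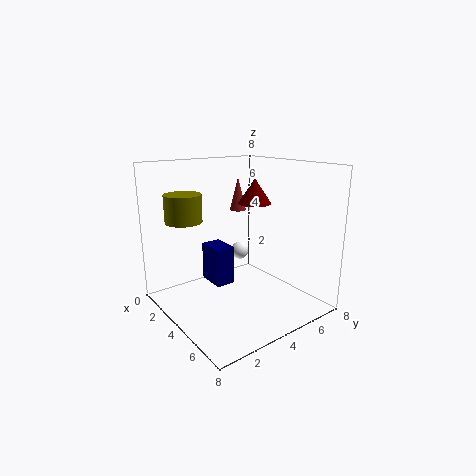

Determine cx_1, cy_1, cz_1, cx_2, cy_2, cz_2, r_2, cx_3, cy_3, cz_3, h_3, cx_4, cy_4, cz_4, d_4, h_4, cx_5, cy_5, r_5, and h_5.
cx_1 = 3.5, cy_1 = 4.5, cz_1 = 3, cx_2 = 2.5, cy_2 = 1.5, cz_2 = 5, r_2 = 1, cx_3 = 2, cy_3 = 5.5, cz_3 = 5, h_3 = 2, cx_4 = 3.5, cy_4 = 2, cz_4 = 2, d_4 = 1, h_4 = 2, cx_5 = 3, cy_5 = 6, r_5 = 1, h_5 = 1.5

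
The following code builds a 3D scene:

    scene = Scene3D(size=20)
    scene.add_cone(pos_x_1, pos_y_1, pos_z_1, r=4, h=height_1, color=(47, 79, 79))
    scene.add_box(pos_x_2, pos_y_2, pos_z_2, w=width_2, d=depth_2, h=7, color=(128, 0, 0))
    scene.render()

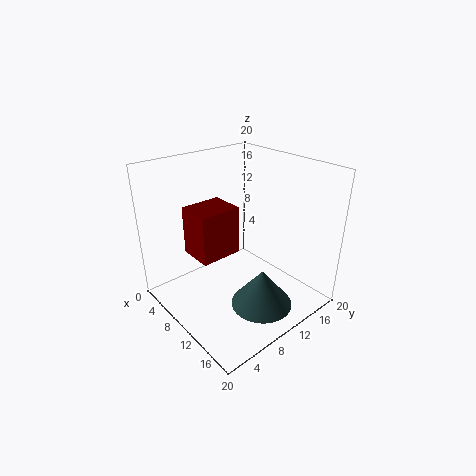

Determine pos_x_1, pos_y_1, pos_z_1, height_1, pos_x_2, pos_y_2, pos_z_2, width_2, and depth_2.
pos_x_1 = 16; pos_y_1 = 9; pos_z_1 = 3; height_1 = 5; pos_x_2 = 4; pos_y_2 = 5; pos_z_2 = 7; width_2 = 5; depth_2 = 6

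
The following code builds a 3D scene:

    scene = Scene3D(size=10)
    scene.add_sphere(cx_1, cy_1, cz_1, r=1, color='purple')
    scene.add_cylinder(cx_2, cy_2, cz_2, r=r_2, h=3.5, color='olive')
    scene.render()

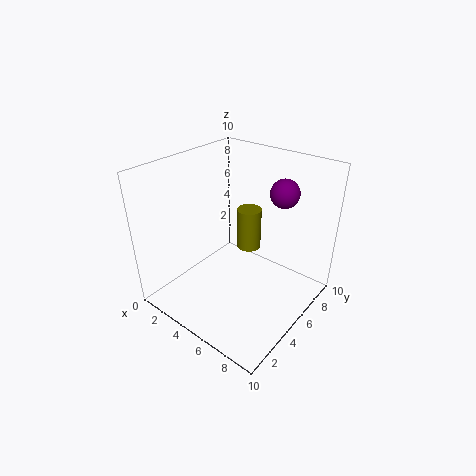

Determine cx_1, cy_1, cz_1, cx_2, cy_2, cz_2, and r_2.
cx_1 = 7, cy_1 = 7.5, cz_1 = 8, cx_2 = 3, cy_2 = 9, cz_2 = 1.5, r_2 = 1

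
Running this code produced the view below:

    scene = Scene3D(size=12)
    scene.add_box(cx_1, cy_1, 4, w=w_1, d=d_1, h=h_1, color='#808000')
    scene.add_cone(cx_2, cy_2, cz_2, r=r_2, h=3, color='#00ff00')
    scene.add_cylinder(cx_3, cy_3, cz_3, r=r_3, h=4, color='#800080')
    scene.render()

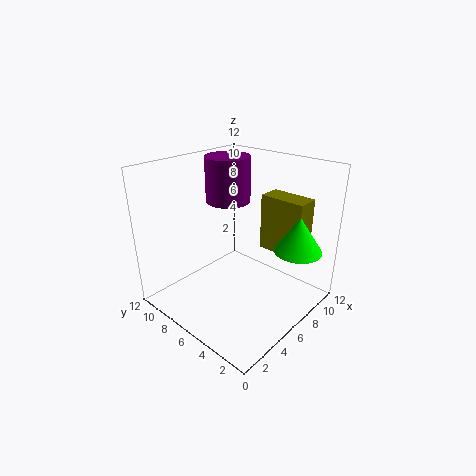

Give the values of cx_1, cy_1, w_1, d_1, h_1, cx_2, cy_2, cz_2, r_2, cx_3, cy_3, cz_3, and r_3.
cx_1 = 9
cy_1 = 2
w_1 = 2
d_1 = 4
h_1 = 5
cx_2 = 9
cy_2 = 2
cz_2 = 5
r_2 = 2
cx_3 = 8
cy_3 = 9
cz_3 = 8
r_3 = 2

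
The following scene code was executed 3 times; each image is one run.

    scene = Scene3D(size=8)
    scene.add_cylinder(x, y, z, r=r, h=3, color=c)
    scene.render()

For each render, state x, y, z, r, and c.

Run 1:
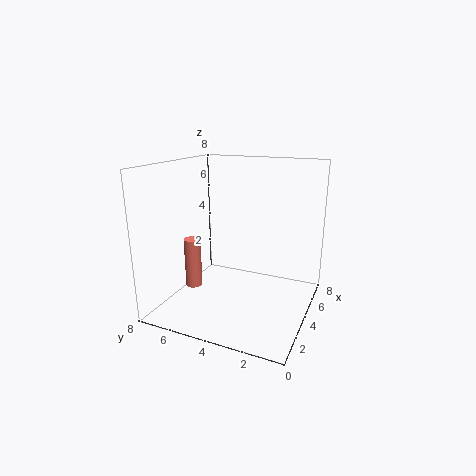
x = 4, y = 7, z = 0.5, r = 0.5, c = 'salmon'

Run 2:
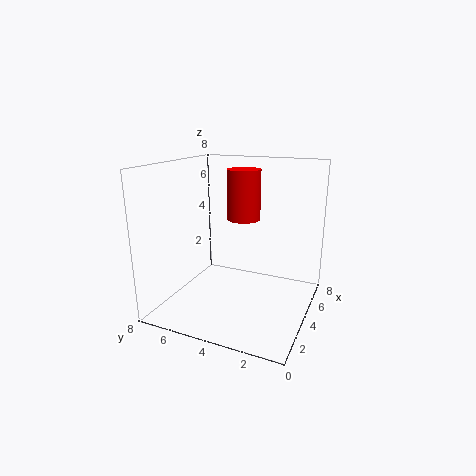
x = 6, y = 4.5, z = 4.5, r = 1, c = 'red'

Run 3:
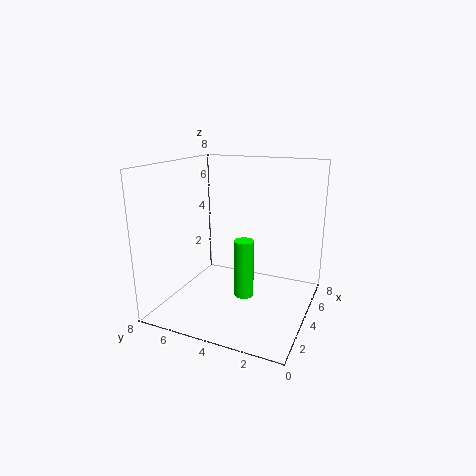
x = 2.5, y = 3, z = 1.5, r = 0.5, c = 'lime'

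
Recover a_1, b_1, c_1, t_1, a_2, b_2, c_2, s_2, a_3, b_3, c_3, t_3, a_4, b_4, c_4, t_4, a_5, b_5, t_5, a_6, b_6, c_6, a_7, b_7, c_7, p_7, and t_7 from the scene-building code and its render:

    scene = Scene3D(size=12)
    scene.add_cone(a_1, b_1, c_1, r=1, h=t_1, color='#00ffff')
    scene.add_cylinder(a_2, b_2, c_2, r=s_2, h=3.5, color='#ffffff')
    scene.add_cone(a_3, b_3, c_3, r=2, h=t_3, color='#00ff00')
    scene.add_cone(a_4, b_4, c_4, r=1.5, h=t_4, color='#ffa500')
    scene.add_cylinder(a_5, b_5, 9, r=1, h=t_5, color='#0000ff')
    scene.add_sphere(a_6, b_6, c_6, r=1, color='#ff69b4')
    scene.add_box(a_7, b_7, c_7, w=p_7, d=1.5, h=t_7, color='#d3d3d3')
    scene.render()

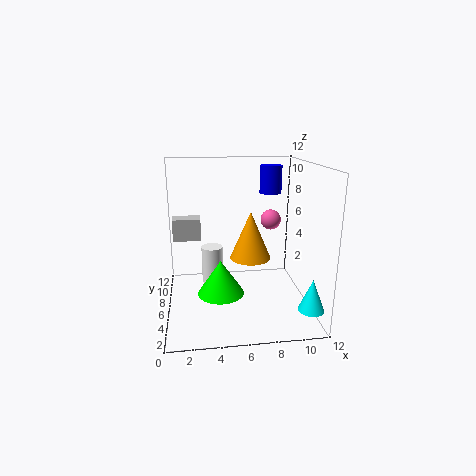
a_1 = 11, b_1 = 1.5, c_1 = 1.5, t_1 = 2.5, a_2 = 4, b_2 = 9.5, c_2 = 0.5, s_2 = 1, a_3 = 4.5, b_3 = 6, c_3 = 1, t_3 = 3, a_4 = 6.5, b_4 = 3, c_4 = 5.5, t_4 = 3.5, a_5 = 9.5, b_5 = 9.5, t_5 = 2.5, a_6 = 10, b_6 = 11, c_6 = 6, a_7 = 0.5, b_7 = 8.5, c_7 = 5, p_7 = 2.5, t_7 = 2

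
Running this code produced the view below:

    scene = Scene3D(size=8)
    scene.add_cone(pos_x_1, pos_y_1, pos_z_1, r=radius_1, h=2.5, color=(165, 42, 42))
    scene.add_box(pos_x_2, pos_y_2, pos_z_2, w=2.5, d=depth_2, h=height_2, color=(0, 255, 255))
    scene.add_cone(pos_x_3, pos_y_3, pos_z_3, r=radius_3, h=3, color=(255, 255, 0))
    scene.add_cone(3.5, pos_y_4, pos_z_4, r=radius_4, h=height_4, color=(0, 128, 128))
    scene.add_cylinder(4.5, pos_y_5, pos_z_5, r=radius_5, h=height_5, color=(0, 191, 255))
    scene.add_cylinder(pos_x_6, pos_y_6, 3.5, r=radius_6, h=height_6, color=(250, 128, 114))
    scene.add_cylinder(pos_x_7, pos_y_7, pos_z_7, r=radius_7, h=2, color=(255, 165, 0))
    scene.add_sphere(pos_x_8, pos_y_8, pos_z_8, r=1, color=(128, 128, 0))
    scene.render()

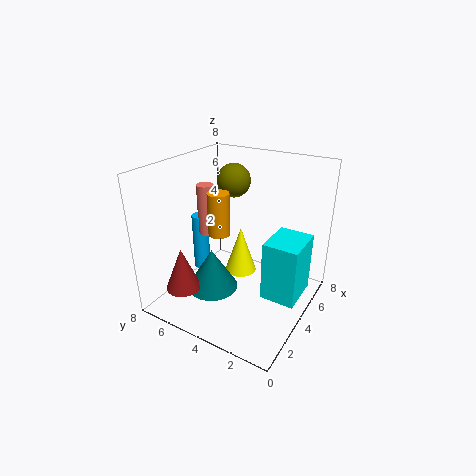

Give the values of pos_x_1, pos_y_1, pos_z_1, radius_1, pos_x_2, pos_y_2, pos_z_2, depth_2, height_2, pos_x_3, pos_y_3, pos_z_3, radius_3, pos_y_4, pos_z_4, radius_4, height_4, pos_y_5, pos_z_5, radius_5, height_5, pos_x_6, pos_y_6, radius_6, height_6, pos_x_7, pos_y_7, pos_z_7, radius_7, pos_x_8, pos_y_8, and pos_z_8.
pos_x_1 = 2, pos_y_1 = 6.5, pos_z_1 = 1, radius_1 = 1, pos_x_2 = 4, pos_y_2 = 0.5, pos_z_2 = 0.5, depth_2 = 2, height_2 = 3.5, pos_x_3 = 6, pos_y_3 = 5, pos_z_3 = 0.5, radius_3 = 1, pos_y_4 = 5.5, pos_z_4 = 0.5, radius_4 = 1.5, height_4 = 2.5, pos_y_5 = 7, pos_z_5 = 1, radius_5 = 0.5, height_5 = 3.5, pos_x_6 = 4.5, pos_y_6 = 6.5, radius_6 = 0.5, height_6 = 3, pos_x_7 = 1.5, pos_y_7 = 3.5, pos_z_7 = 5.5, radius_7 = 0.5, pos_x_8 = 6, pos_y_8 = 5.5, pos_z_8 = 6.5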